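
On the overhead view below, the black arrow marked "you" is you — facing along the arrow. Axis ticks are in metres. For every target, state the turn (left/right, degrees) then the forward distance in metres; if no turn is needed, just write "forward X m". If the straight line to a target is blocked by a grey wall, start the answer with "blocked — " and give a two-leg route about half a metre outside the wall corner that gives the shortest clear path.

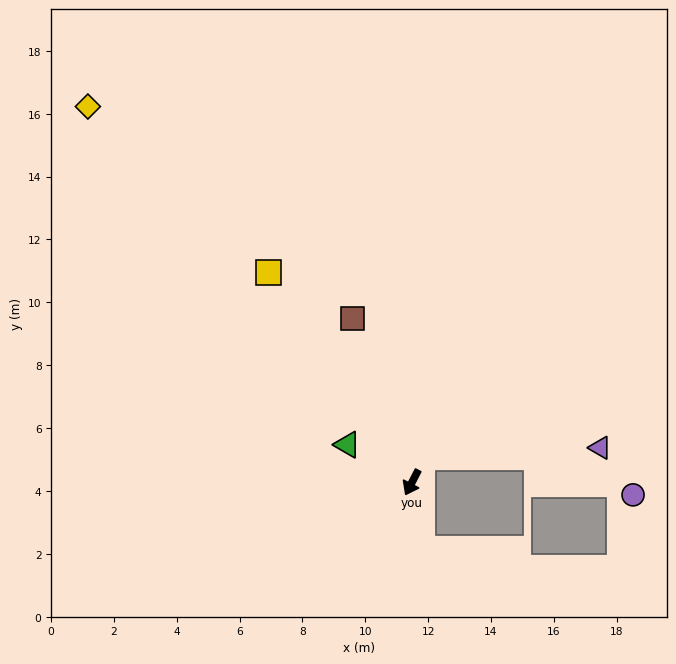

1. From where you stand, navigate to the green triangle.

turn right 93°, forward 2.4 m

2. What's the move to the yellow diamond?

turn right 112°, forward 15.8 m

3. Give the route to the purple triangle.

blocked — turn right 174°, forward 0.9 m, then turn right 66°, forward 5.7 m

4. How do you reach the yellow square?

turn right 118°, forward 8.1 m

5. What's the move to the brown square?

turn right 133°, forward 5.6 m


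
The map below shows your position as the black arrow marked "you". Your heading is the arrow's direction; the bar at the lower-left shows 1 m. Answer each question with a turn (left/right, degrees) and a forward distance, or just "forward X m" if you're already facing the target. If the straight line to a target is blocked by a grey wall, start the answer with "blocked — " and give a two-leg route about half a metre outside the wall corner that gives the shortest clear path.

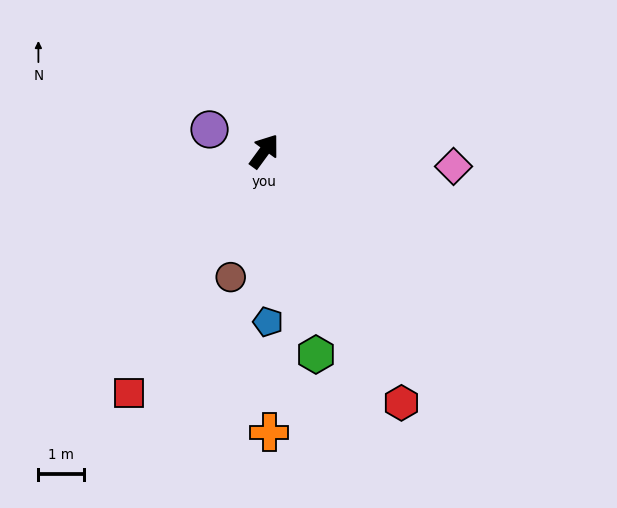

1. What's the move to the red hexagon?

turn right 115°, forward 6.2 m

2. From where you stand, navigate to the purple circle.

turn left 105°, forward 1.3 m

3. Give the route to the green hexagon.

turn right 130°, forward 4.6 m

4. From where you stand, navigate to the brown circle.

turn right 159°, forward 2.8 m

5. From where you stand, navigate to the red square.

turn right 173°, forward 6.0 m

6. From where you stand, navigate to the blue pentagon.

turn right 143°, forward 3.7 m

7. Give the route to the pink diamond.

turn right 58°, forward 4.1 m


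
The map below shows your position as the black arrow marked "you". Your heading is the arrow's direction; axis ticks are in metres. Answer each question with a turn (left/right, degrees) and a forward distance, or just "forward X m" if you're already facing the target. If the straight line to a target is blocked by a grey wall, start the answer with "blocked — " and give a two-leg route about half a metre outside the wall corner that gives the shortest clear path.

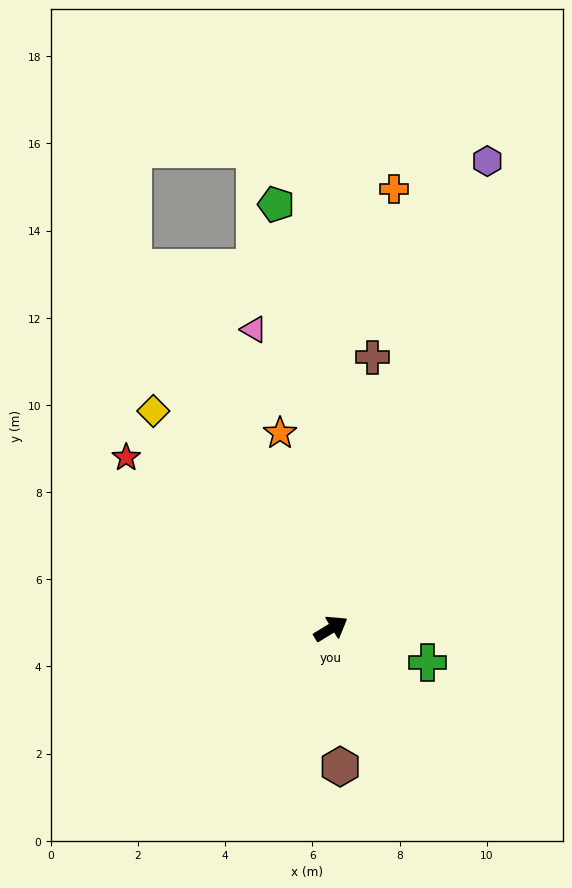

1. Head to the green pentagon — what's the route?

turn left 66°, forward 9.8 m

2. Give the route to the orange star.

turn left 73°, forward 4.6 m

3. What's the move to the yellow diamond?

turn left 98°, forward 6.4 m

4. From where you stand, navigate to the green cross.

turn right 51°, forward 2.3 m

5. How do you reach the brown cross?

turn left 50°, forward 6.3 m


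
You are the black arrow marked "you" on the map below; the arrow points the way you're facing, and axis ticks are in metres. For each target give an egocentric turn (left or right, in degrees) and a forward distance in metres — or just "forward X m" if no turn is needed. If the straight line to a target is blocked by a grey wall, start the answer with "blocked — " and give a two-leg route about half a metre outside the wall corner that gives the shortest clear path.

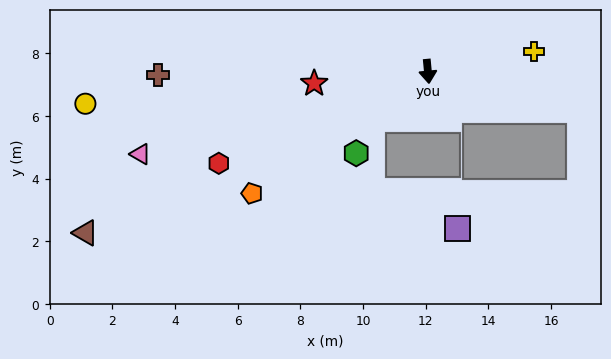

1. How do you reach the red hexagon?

turn right 72°, forward 7.3 m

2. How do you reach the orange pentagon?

turn right 61°, forward 6.8 m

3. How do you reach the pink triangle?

turn right 79°, forward 9.5 m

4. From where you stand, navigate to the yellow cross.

turn left 95°, forward 3.4 m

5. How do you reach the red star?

turn right 89°, forward 3.6 m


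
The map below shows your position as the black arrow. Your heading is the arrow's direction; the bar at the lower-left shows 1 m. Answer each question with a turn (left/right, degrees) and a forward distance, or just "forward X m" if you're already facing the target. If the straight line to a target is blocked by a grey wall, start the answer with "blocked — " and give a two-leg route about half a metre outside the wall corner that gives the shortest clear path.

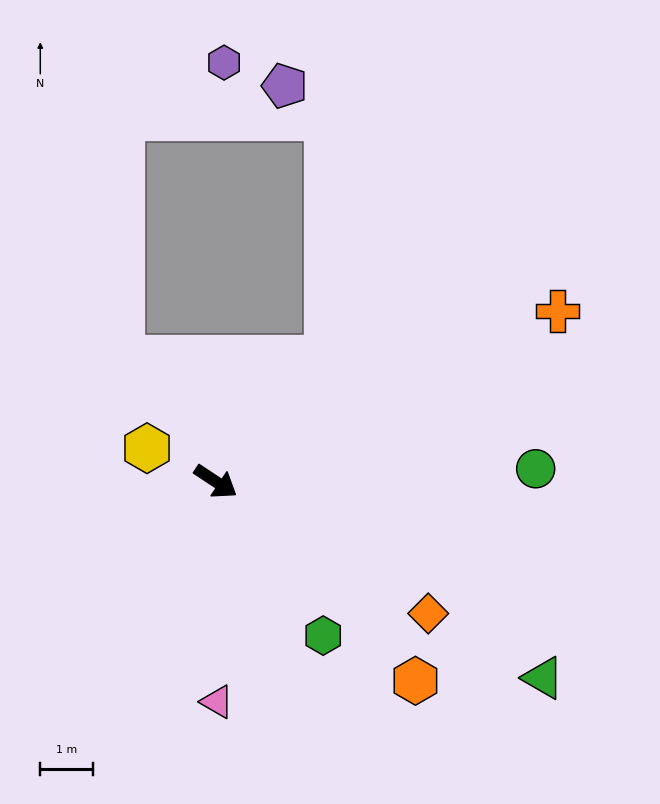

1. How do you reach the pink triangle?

turn right 56°, forward 4.2 m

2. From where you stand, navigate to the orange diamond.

forward 4.8 m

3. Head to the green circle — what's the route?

turn left 36°, forward 6.1 m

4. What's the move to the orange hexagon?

turn right 11°, forward 5.4 m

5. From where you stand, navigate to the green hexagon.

turn right 22°, forward 3.6 m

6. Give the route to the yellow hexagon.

turn right 172°, forward 1.5 m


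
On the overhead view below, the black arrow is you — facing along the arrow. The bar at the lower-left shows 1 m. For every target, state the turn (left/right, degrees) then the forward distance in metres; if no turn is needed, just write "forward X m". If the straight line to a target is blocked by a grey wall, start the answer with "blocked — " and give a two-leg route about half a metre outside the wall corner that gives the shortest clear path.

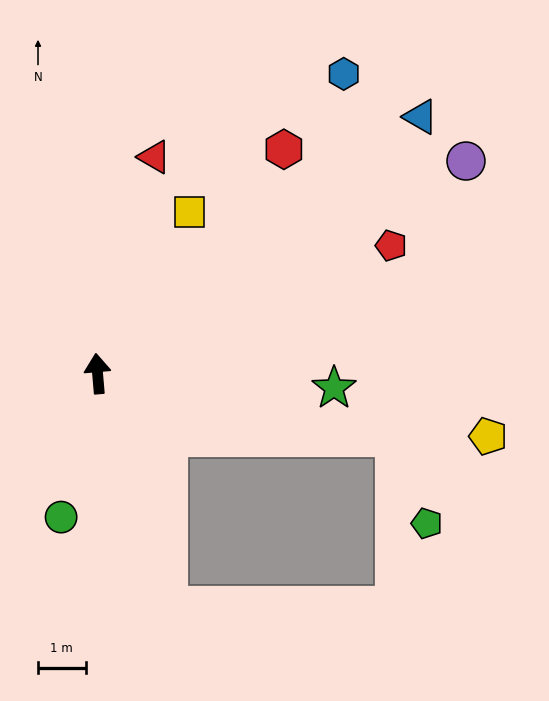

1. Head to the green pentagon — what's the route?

blocked — turn right 107°, forward 6.4 m, then turn right 58°, forward 1.9 m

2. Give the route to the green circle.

turn left 161°, forward 3.1 m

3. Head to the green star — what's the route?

turn right 98°, forward 5.0 m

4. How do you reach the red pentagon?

turn right 71°, forward 6.7 m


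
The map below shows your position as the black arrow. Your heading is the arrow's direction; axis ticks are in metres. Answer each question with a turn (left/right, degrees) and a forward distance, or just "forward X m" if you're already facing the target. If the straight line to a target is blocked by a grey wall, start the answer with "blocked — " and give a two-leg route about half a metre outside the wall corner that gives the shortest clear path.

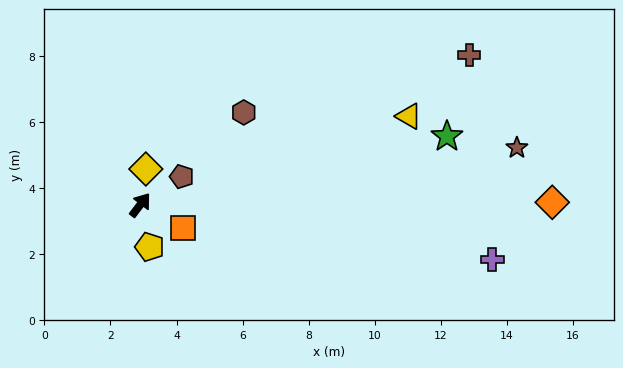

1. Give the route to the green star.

turn right 40°, forward 9.5 m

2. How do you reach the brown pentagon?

turn right 18°, forward 1.5 m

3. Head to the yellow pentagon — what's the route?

turn right 130°, forward 1.3 m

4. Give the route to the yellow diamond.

turn left 28°, forward 1.1 m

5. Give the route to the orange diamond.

turn right 52°, forward 12.5 m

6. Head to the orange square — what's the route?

turn right 81°, forward 1.5 m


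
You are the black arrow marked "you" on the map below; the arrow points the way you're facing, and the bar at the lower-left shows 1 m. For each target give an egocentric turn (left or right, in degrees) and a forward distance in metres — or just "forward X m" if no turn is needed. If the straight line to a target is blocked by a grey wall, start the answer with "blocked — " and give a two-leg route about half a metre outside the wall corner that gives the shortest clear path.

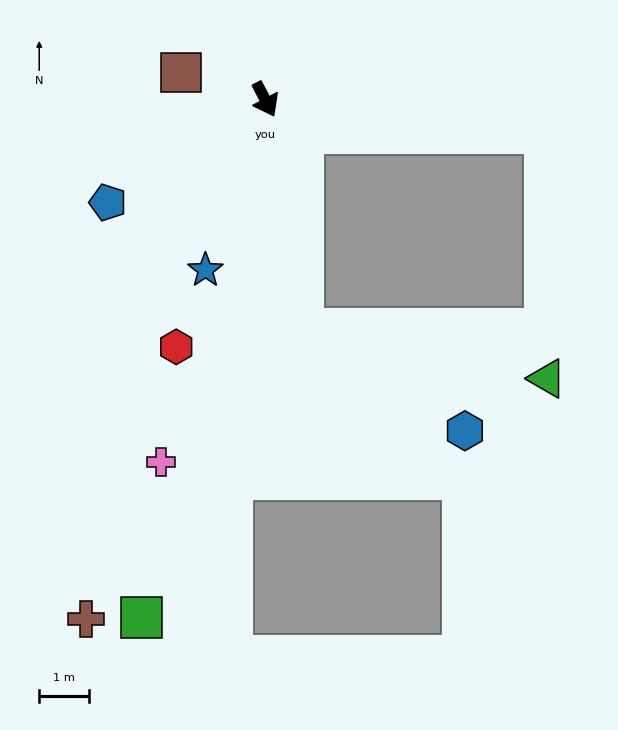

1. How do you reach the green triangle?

blocked — turn right 18°, forward 4.6 m, then turn left 69°, forward 5.0 m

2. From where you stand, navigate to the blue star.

turn right 47°, forward 3.6 m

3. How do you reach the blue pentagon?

turn right 84°, forward 3.7 m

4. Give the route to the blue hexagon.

blocked — turn right 18°, forward 4.6 m, then turn left 48°, forward 3.8 m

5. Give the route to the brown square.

turn right 136°, forward 1.8 m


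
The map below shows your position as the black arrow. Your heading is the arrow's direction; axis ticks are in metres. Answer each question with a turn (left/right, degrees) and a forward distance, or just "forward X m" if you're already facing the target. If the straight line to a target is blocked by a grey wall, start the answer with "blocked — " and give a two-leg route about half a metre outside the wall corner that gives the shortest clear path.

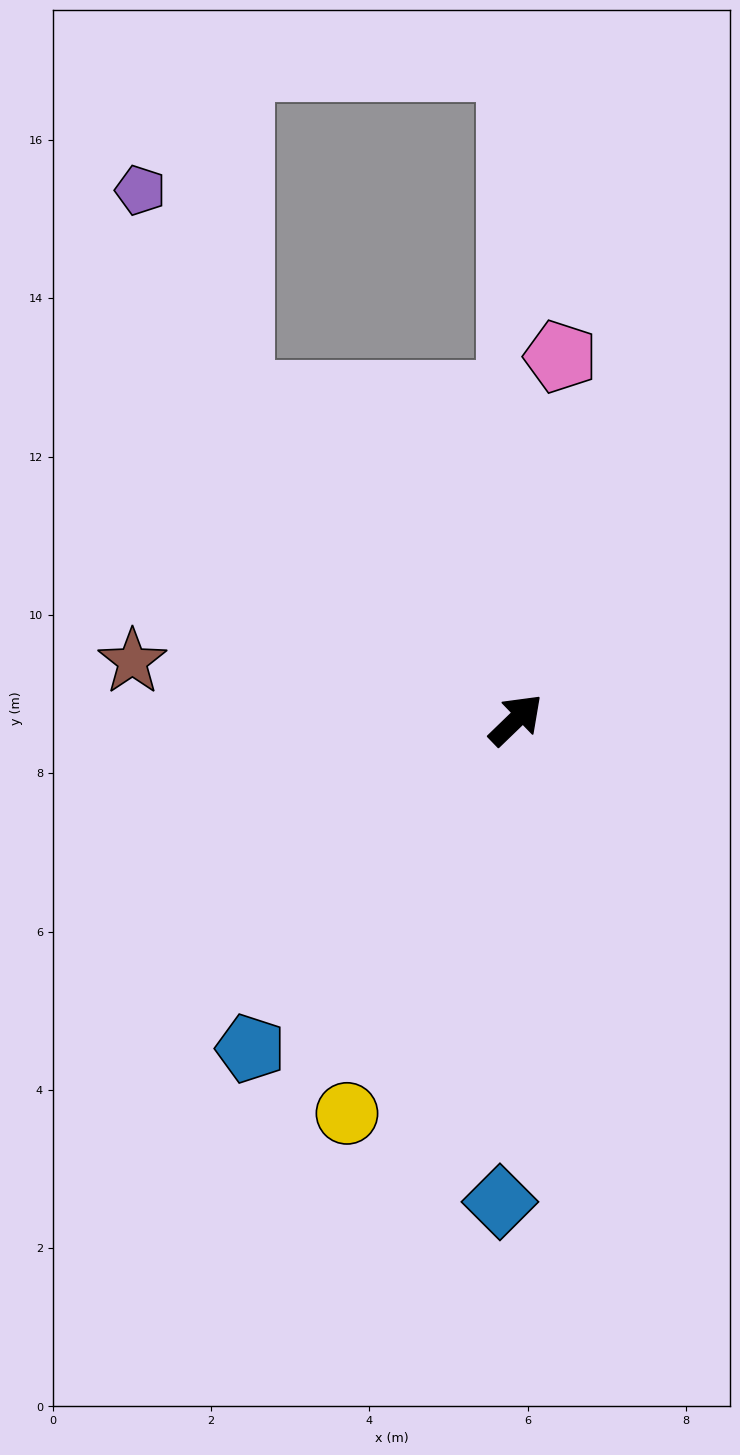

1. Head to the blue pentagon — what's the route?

turn right 173°, forward 5.3 m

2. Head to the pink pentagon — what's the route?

turn left 39°, forward 4.6 m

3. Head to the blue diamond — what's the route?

turn right 136°, forward 6.1 m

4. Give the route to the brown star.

turn left 127°, forward 4.9 m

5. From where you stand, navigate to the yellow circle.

turn right 157°, forward 5.4 m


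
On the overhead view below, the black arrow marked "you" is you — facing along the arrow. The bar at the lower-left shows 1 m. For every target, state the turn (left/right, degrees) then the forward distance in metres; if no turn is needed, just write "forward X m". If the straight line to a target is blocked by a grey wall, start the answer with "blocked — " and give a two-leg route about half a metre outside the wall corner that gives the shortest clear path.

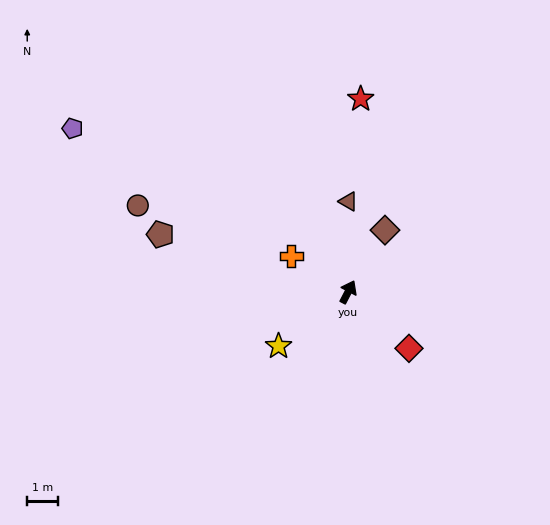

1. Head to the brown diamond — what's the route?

turn right 3°, forward 2.3 m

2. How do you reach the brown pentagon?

turn left 100°, forward 6.4 m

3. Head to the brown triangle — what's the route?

turn left 27°, forward 2.9 m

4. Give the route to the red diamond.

turn right 106°, forward 2.7 m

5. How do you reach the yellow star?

turn left 155°, forward 2.9 m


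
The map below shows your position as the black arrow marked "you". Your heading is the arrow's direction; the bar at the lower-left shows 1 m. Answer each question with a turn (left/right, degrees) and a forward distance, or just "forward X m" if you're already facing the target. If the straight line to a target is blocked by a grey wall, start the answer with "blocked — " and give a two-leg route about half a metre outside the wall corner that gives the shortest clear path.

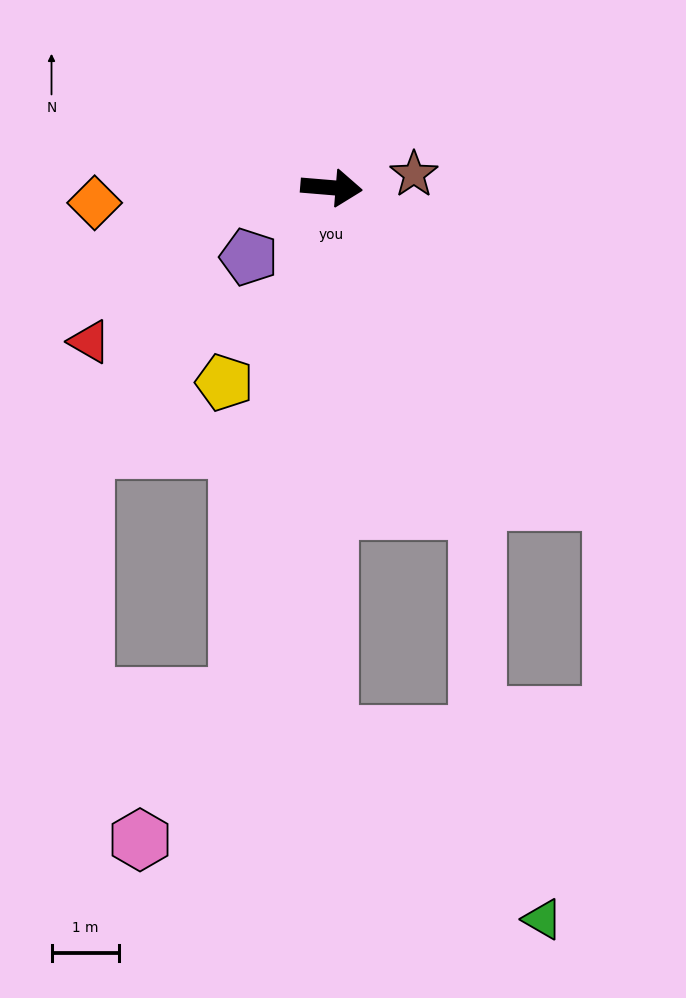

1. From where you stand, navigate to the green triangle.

blocked — turn right 85°, forward 8.1 m, then turn left 49°, forward 4.2 m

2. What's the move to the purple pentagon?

turn right 135°, forward 1.6 m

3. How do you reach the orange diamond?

turn right 172°, forward 3.5 m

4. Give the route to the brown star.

turn left 14°, forward 1.2 m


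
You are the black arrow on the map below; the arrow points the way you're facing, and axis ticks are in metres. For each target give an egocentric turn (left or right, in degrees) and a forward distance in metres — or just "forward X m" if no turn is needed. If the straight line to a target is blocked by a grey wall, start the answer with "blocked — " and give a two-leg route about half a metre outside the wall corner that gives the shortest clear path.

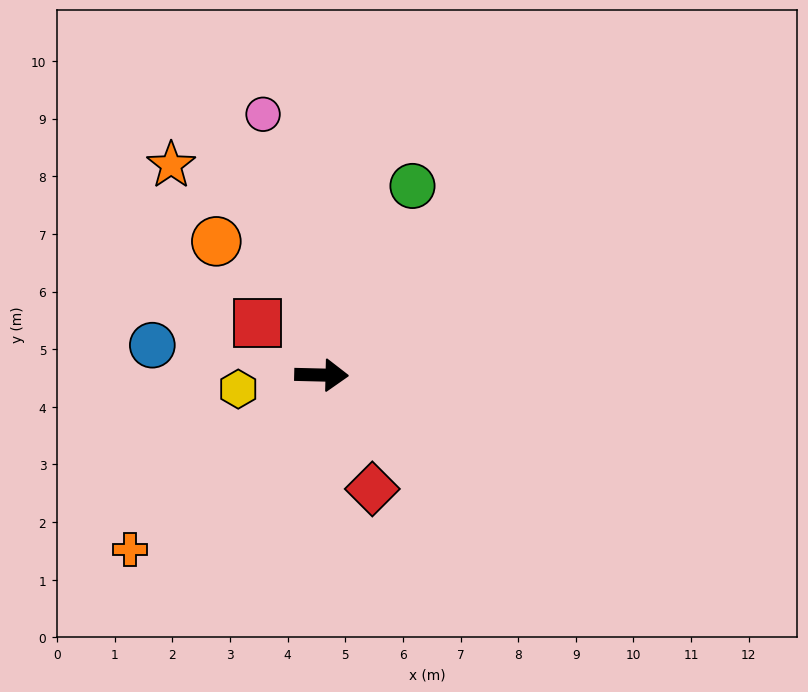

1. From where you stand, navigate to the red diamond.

turn right 65°, forward 2.2 m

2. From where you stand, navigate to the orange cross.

turn right 136°, forward 4.5 m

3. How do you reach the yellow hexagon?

turn right 169°, forward 1.5 m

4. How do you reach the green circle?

turn left 66°, forward 3.6 m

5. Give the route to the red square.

turn left 142°, forward 1.4 m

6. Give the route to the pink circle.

turn left 104°, forward 4.6 m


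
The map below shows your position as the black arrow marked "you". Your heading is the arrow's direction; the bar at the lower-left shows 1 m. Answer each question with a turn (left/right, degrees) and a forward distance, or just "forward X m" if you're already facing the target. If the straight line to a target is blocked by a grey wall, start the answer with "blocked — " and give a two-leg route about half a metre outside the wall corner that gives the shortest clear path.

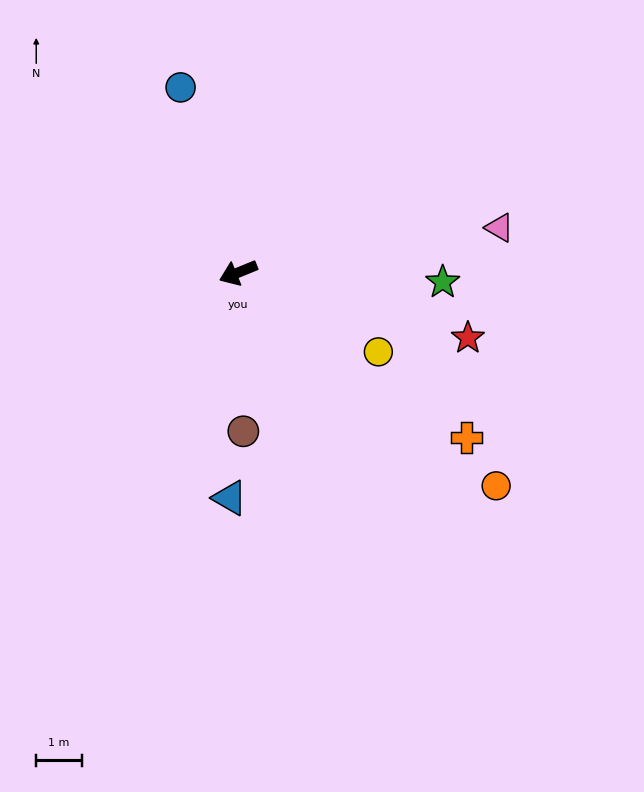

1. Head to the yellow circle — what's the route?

turn left 128°, forward 3.5 m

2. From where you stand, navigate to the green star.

turn left 155°, forward 4.5 m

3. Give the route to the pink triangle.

turn left 167°, forward 5.8 m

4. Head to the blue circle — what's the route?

turn right 95°, forward 4.3 m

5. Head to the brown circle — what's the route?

turn left 70°, forward 3.5 m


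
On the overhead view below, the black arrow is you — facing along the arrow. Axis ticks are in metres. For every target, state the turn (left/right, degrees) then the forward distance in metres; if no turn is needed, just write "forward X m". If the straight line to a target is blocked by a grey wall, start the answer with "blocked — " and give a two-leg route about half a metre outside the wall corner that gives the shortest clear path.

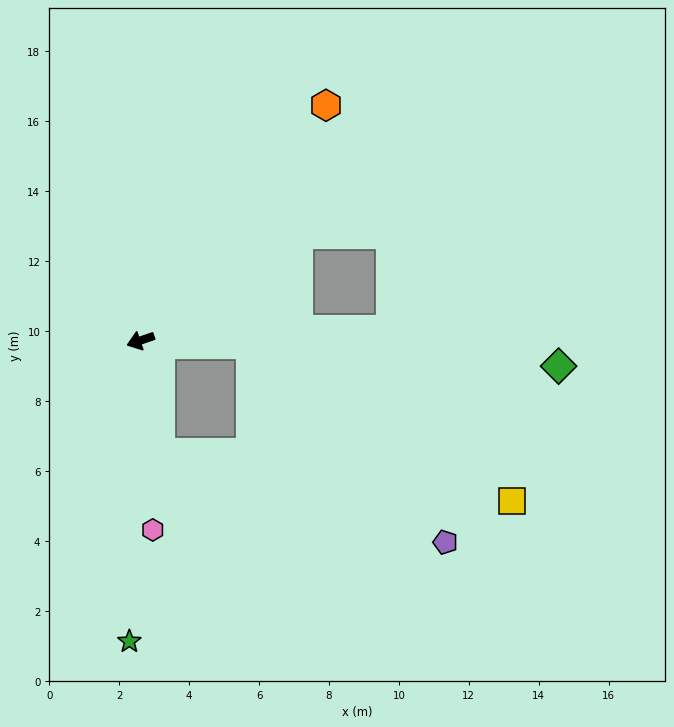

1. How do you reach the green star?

turn left 69°, forward 8.6 m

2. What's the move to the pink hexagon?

turn left 75°, forward 5.4 m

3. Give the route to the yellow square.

blocked — turn left 159°, forward 3.1 m, then turn right 29°, forward 8.7 m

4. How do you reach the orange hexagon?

turn right 147°, forward 8.6 m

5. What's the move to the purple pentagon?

blocked — turn left 159°, forward 3.1 m, then turn right 43°, forward 7.9 m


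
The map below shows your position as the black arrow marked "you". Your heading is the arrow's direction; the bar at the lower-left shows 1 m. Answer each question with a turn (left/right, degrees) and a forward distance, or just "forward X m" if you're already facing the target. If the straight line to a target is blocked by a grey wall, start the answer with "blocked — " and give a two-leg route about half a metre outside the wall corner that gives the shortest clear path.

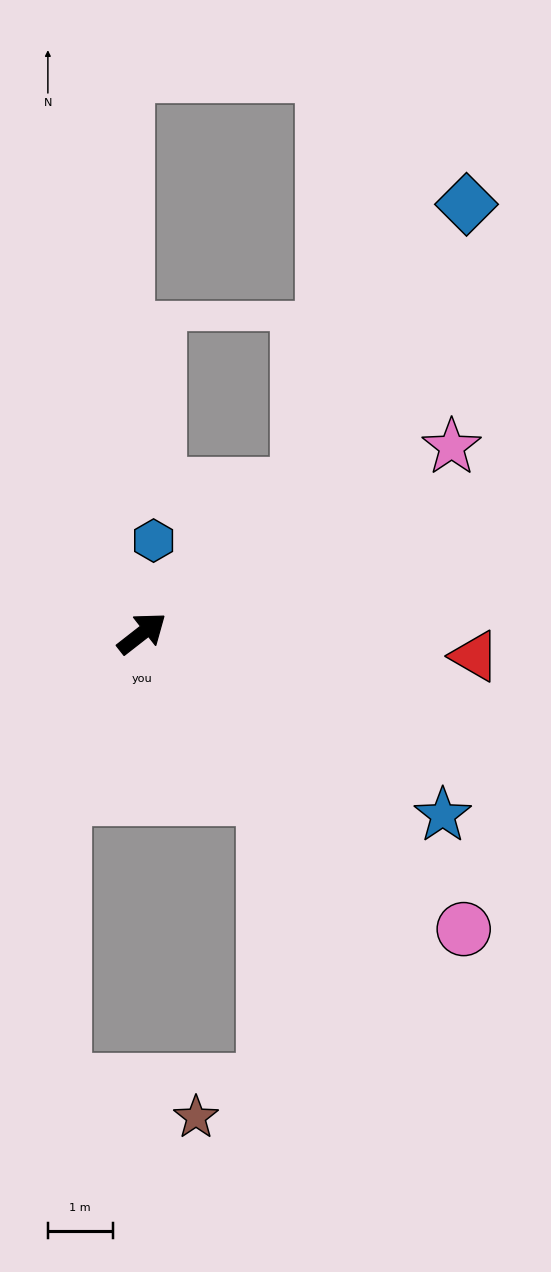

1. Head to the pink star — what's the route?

turn right 7°, forward 5.6 m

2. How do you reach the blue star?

turn right 69°, forward 5.4 m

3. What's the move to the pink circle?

turn right 81°, forward 6.7 m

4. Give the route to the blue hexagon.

turn left 45°, forward 1.4 m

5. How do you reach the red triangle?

turn right 42°, forward 5.1 m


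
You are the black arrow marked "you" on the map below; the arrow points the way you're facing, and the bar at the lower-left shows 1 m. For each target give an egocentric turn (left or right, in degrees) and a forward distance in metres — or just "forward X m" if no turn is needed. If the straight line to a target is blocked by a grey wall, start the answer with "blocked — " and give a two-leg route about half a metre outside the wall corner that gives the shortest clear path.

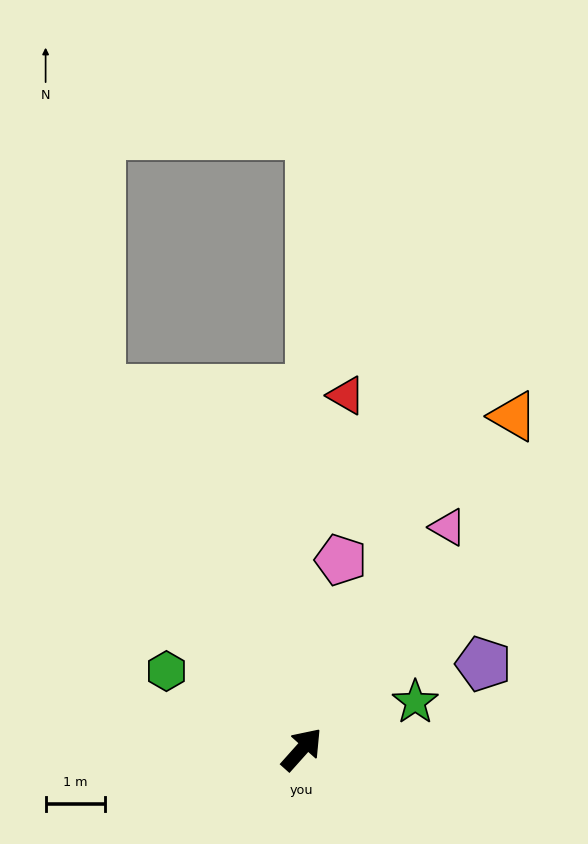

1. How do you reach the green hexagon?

turn left 102°, forward 2.7 m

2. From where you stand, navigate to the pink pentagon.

turn left 30°, forward 3.3 m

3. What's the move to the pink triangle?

turn left 8°, forward 4.5 m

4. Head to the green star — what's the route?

turn right 26°, forward 2.1 m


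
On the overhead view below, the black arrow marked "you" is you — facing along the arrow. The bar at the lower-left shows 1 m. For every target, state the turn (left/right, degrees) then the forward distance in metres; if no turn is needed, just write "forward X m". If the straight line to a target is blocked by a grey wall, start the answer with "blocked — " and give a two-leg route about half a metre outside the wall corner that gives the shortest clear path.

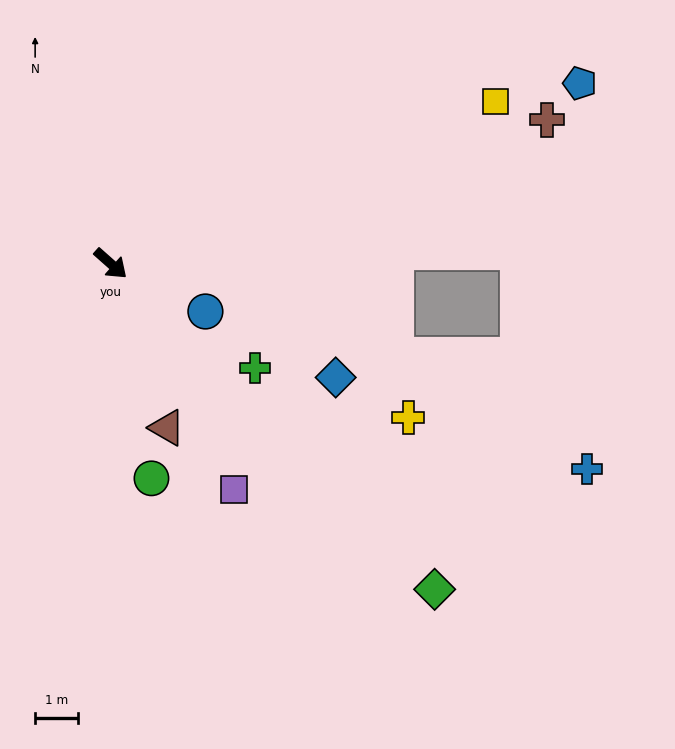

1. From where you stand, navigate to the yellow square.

turn left 64°, forward 9.8 m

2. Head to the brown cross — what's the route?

turn left 60°, forward 10.8 m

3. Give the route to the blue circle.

turn left 15°, forward 2.5 m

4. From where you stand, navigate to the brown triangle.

turn right 30°, forward 4.1 m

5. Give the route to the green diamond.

turn right 4°, forward 10.8 m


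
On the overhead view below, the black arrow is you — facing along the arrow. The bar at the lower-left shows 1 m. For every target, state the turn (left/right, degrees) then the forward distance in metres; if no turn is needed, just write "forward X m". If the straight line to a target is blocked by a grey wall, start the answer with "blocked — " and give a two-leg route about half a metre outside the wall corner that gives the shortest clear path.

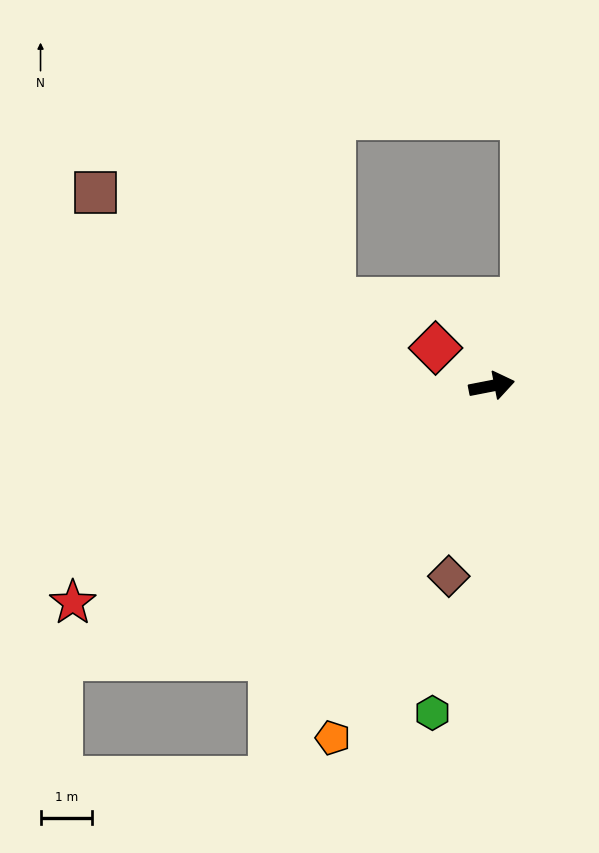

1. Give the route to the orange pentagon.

turn right 125°, forward 7.5 m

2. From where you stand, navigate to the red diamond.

turn left 135°, forward 1.3 m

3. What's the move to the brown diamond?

turn right 114°, forward 3.8 m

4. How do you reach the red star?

turn right 164°, forward 9.2 m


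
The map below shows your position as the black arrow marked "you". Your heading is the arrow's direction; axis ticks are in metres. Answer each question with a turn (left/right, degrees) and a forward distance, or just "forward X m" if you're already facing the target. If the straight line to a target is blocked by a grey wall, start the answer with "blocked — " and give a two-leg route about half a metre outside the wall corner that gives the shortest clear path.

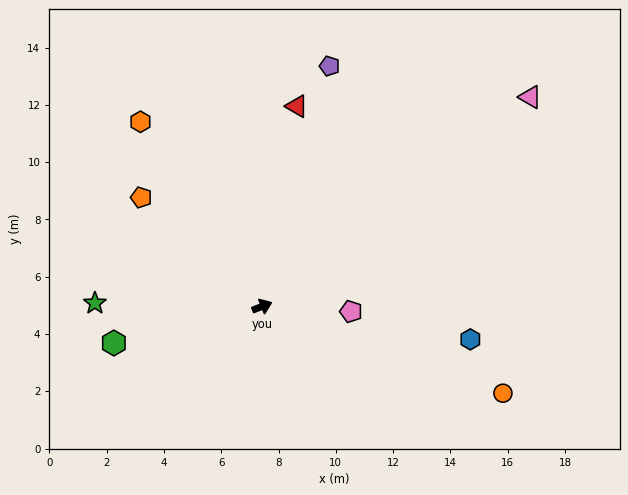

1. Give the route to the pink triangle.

turn left 16°, forward 11.9 m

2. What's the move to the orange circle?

turn right 42°, forward 8.9 m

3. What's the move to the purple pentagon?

turn left 52°, forward 8.7 m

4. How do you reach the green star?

turn left 157°, forward 5.8 m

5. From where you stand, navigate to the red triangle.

turn left 58°, forward 7.1 m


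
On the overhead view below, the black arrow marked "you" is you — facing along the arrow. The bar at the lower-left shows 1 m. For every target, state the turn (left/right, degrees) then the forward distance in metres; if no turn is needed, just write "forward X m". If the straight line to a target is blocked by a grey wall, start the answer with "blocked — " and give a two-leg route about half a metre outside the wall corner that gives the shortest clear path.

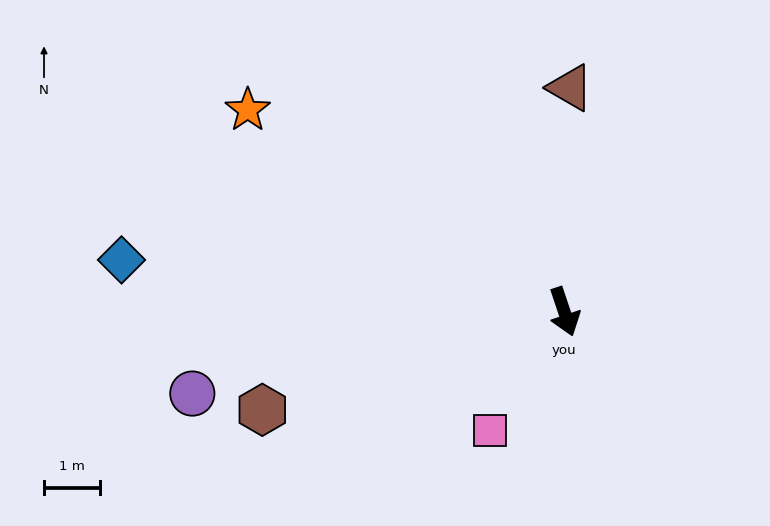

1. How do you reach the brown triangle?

turn left 160°, forward 4.0 m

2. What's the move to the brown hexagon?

turn right 91°, forward 5.7 m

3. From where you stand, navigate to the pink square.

turn right 50°, forward 2.5 m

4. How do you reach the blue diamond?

turn right 115°, forward 8.0 m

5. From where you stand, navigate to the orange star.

turn right 141°, forward 6.8 m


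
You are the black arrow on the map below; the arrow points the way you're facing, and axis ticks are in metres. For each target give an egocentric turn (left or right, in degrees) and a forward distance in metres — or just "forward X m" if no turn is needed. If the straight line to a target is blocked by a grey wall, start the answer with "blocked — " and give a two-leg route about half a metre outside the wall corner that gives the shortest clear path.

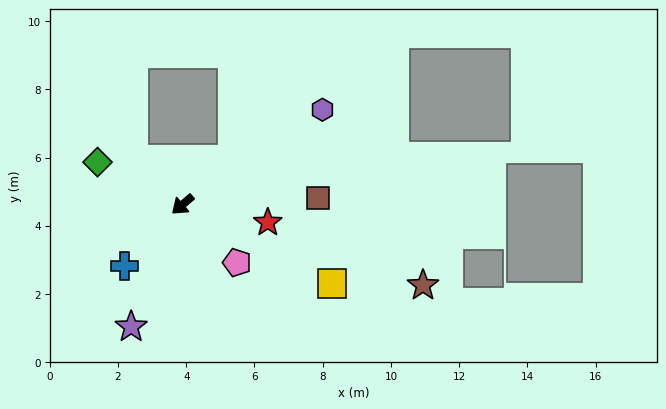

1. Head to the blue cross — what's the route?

turn left 6°, forward 2.5 m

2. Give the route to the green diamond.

turn right 67°, forward 2.8 m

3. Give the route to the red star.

turn left 128°, forward 2.6 m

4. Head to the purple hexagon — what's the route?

turn left 174°, forward 5.0 m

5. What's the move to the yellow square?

turn left 112°, forward 5.0 m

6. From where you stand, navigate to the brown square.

turn left 142°, forward 4.0 m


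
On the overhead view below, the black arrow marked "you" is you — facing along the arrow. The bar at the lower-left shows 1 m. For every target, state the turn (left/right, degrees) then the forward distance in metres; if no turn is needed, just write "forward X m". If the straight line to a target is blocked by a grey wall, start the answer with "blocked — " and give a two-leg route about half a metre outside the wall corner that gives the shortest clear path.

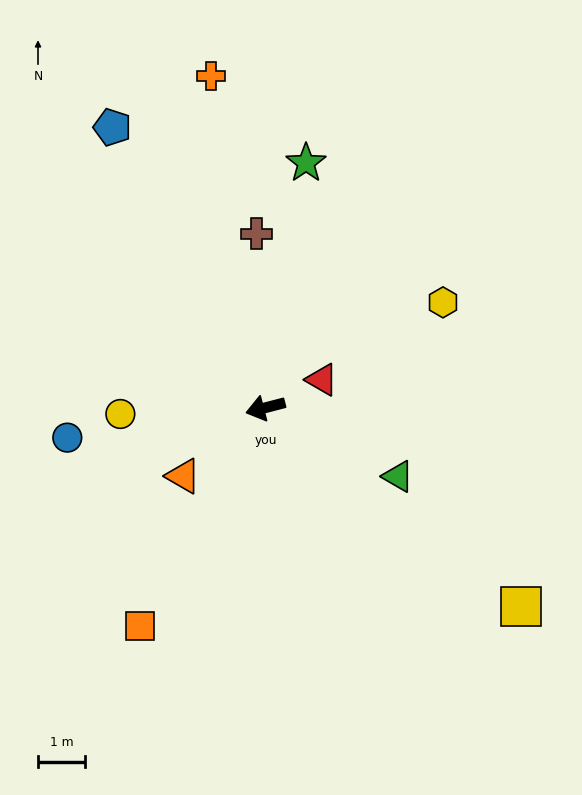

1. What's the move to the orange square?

turn left 46°, forward 5.4 m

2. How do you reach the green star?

turn right 114°, forward 5.3 m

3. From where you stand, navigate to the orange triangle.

turn left 25°, forward 2.3 m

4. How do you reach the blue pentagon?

turn right 76°, forward 6.8 m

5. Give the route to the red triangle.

turn right 168°, forward 1.3 m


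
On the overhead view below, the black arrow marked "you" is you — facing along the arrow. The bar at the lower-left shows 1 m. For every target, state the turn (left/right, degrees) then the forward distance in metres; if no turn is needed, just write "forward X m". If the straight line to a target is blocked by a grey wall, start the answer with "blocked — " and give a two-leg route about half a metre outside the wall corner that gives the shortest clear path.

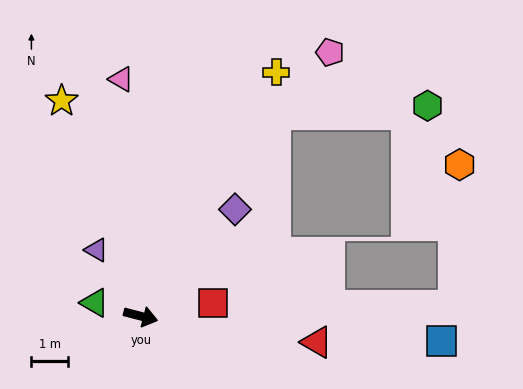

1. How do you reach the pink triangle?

turn left 109°, forward 6.4 m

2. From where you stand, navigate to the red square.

turn left 25°, forward 2.0 m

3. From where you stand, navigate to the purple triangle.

turn left 138°, forward 2.2 m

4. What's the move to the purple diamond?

turn left 63°, forward 3.9 m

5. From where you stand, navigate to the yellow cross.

turn left 76°, forward 7.6 m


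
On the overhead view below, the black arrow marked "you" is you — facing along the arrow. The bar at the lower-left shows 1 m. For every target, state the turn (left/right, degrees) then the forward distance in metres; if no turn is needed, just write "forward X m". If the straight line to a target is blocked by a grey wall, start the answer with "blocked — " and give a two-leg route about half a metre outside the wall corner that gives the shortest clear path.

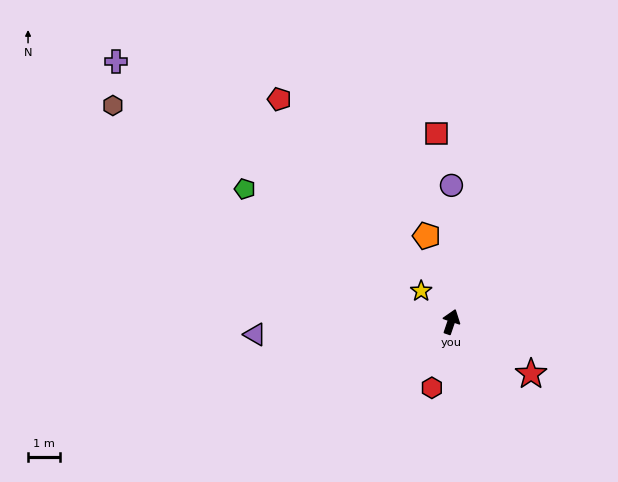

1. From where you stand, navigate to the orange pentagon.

turn left 35°, forward 2.8 m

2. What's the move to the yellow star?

turn left 63°, forward 1.4 m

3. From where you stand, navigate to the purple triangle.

turn left 112°, forward 6.2 m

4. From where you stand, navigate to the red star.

turn right 104°, forward 3.0 m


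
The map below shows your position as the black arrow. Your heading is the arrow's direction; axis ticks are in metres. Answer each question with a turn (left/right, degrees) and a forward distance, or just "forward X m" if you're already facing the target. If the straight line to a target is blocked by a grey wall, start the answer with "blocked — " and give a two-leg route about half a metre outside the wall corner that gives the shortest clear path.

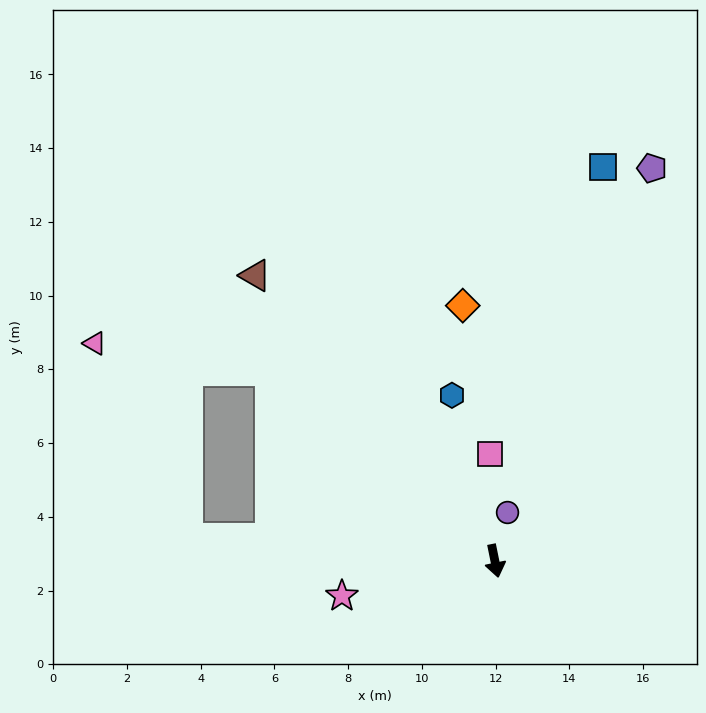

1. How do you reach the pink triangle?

blocked — turn right 142°, forward 8.0 m, then turn left 32°, forward 4.8 m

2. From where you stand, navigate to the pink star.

turn right 89°, forward 4.3 m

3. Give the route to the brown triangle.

turn right 151°, forward 10.1 m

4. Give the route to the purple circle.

turn left 154°, forward 1.4 m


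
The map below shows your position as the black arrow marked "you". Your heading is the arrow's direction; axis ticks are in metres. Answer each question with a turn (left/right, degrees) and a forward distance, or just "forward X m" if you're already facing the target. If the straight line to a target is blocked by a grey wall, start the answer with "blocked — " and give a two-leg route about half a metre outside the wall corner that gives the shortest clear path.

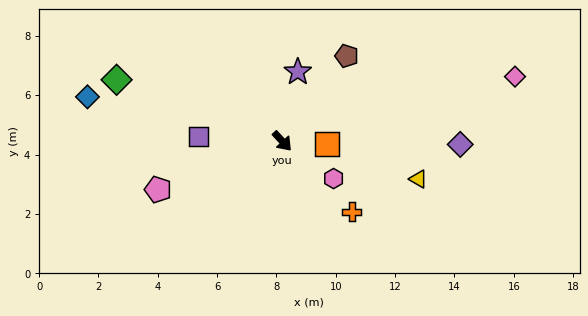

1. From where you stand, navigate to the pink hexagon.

turn left 11°, forward 2.1 m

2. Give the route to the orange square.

turn left 44°, forward 1.5 m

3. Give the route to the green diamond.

turn right 153°, forward 6.0 m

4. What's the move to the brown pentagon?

turn left 100°, forward 3.6 m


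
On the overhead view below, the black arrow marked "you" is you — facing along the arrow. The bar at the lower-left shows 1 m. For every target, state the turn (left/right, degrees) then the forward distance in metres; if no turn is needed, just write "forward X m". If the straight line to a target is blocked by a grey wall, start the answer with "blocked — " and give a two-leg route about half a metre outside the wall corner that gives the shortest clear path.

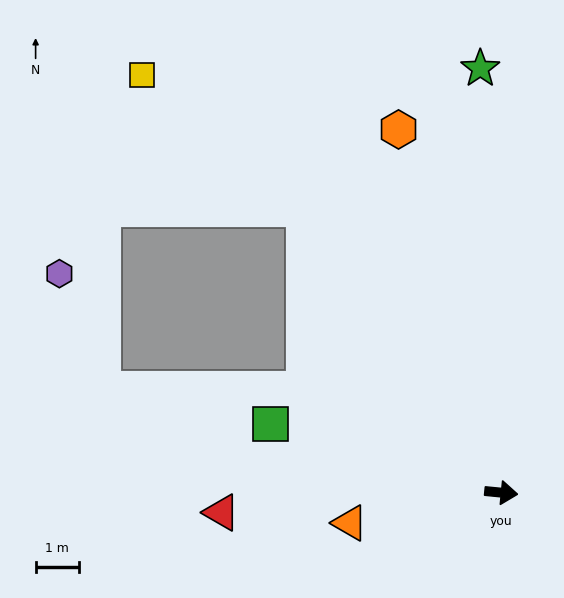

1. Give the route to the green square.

turn left 169°, forward 5.6 m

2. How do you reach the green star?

turn left 98°, forward 9.9 m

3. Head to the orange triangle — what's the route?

turn right 163°, forward 3.6 m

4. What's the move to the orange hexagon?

turn left 111°, forward 8.8 m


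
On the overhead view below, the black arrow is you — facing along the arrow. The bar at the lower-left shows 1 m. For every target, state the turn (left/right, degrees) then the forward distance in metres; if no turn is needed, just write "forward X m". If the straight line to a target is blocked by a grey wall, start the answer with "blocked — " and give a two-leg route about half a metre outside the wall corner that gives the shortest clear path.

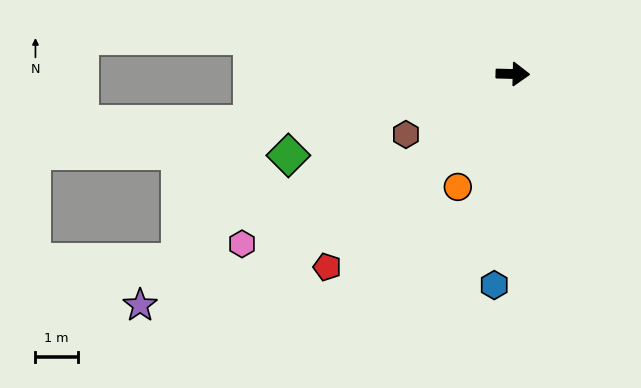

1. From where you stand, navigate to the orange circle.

turn right 115°, forward 3.0 m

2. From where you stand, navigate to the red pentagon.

turn right 132°, forward 6.4 m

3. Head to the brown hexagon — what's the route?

turn right 149°, forward 2.9 m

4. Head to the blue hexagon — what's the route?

turn right 94°, forward 5.0 m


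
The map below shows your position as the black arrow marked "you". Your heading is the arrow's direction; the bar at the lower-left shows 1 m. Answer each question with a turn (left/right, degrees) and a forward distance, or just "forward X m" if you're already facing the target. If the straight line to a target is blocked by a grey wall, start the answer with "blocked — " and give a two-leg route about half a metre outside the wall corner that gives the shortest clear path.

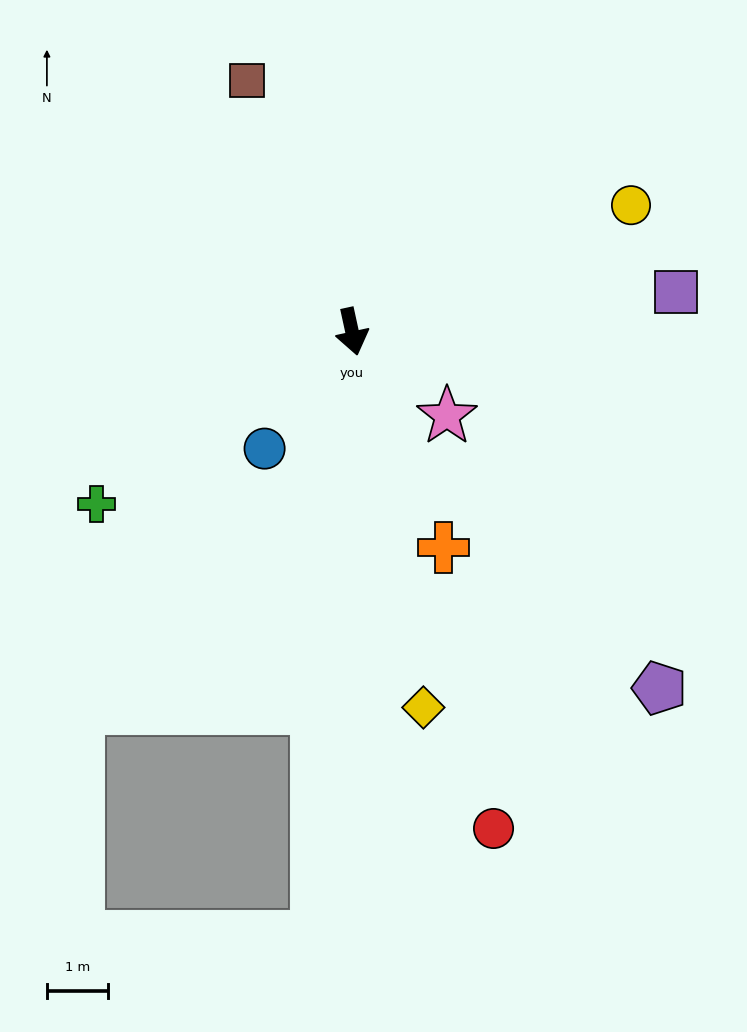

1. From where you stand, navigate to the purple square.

turn left 85°, forward 5.4 m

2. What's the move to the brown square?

turn right 170°, forward 4.5 m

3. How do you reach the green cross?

turn right 68°, forward 5.1 m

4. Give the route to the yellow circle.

turn left 102°, forward 5.0 m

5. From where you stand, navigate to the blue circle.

turn right 49°, forward 2.4 m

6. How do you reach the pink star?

turn left 36°, forward 2.1 m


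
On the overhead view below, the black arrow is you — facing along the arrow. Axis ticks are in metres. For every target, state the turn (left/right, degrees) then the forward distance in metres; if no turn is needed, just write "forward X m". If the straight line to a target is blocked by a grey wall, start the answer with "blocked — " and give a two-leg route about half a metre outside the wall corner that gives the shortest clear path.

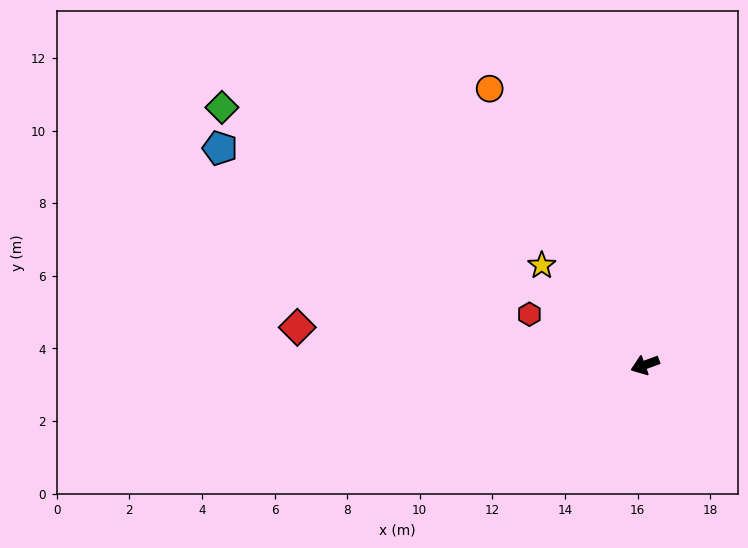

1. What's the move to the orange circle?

turn right 81°, forward 8.7 m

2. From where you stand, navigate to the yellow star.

turn right 64°, forward 3.9 m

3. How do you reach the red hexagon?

turn right 44°, forward 3.5 m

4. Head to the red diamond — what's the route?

turn right 26°, forward 9.6 m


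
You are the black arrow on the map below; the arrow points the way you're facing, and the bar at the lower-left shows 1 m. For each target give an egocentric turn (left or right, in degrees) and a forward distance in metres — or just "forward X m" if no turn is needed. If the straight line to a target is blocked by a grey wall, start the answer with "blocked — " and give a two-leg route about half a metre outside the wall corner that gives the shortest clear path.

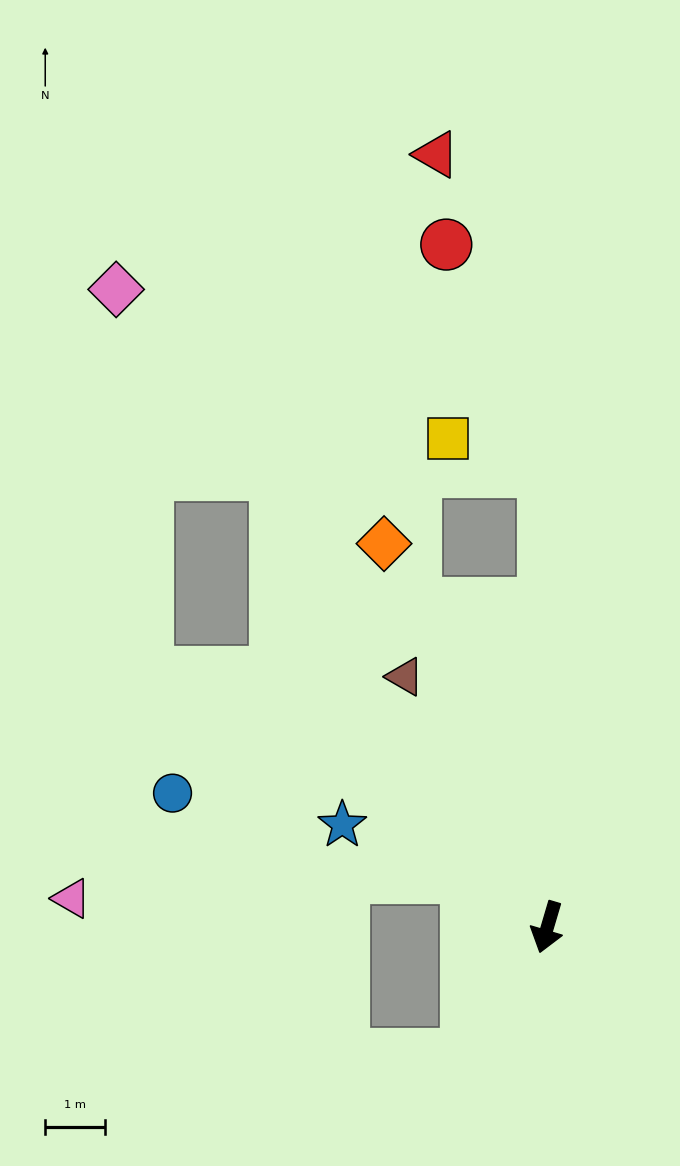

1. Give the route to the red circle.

blocked — turn right 163°, forward 7.6 m, then turn left 22°, forward 4.1 m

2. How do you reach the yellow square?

blocked — turn right 163°, forward 7.6 m, then turn left 70°, forward 1.7 m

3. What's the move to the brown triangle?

turn right 134°, forward 4.8 m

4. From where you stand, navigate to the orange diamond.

turn right 140°, forward 6.9 m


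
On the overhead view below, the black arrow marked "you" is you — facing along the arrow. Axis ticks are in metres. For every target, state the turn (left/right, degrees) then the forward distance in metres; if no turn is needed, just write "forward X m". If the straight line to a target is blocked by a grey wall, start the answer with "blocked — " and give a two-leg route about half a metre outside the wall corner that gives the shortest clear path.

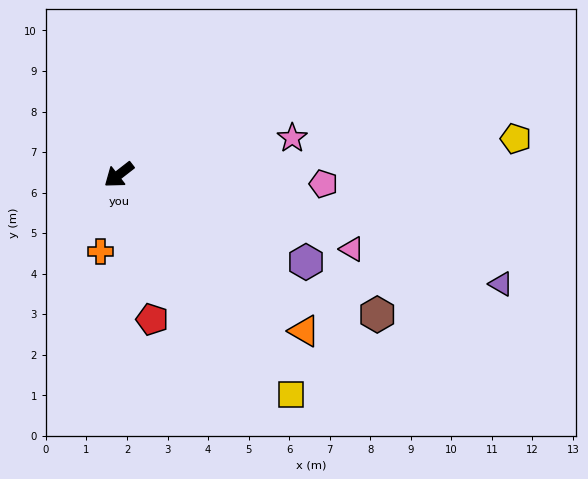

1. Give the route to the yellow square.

turn left 90°, forward 6.9 m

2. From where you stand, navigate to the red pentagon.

turn left 65°, forward 3.7 m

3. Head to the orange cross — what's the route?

turn left 39°, forward 1.9 m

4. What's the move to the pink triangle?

turn left 124°, forward 6.0 m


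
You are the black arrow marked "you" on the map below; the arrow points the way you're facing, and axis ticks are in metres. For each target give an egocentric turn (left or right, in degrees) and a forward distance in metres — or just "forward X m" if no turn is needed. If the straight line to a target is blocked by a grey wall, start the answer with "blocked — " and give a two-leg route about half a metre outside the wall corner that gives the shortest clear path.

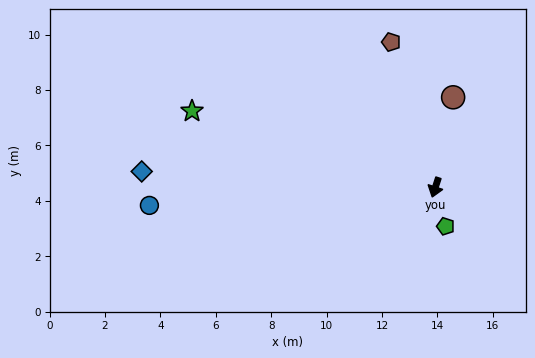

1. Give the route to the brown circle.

turn right 173°, forward 3.3 m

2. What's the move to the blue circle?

turn right 68°, forward 10.3 m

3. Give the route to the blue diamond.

turn right 75°, forward 10.6 m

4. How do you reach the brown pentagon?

turn right 145°, forward 5.5 m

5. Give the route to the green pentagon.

turn left 33°, forward 1.5 m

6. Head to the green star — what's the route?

turn right 89°, forward 9.2 m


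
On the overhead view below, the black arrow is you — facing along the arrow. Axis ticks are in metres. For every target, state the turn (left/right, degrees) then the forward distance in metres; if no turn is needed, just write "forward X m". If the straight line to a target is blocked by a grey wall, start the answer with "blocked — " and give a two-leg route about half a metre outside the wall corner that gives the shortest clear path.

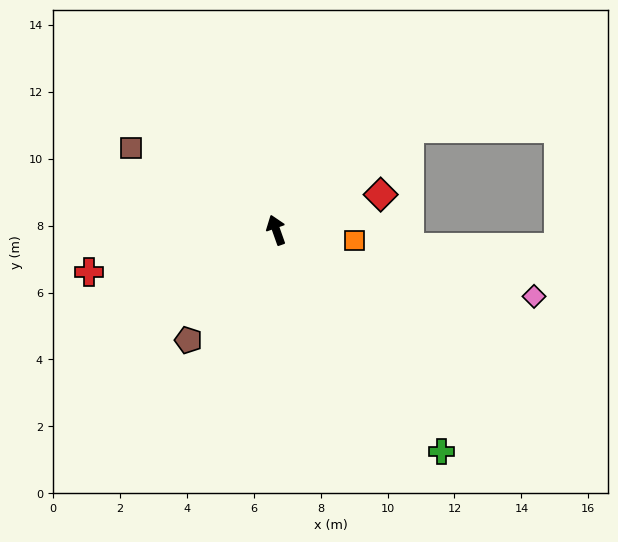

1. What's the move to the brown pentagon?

turn left 122°, forward 4.2 m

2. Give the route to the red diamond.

turn right 91°, forward 3.3 m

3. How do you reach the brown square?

turn left 41°, forward 5.0 m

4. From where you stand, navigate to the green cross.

turn right 163°, forward 8.3 m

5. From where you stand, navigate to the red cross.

turn left 83°, forward 5.7 m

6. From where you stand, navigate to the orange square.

turn right 117°, forward 2.4 m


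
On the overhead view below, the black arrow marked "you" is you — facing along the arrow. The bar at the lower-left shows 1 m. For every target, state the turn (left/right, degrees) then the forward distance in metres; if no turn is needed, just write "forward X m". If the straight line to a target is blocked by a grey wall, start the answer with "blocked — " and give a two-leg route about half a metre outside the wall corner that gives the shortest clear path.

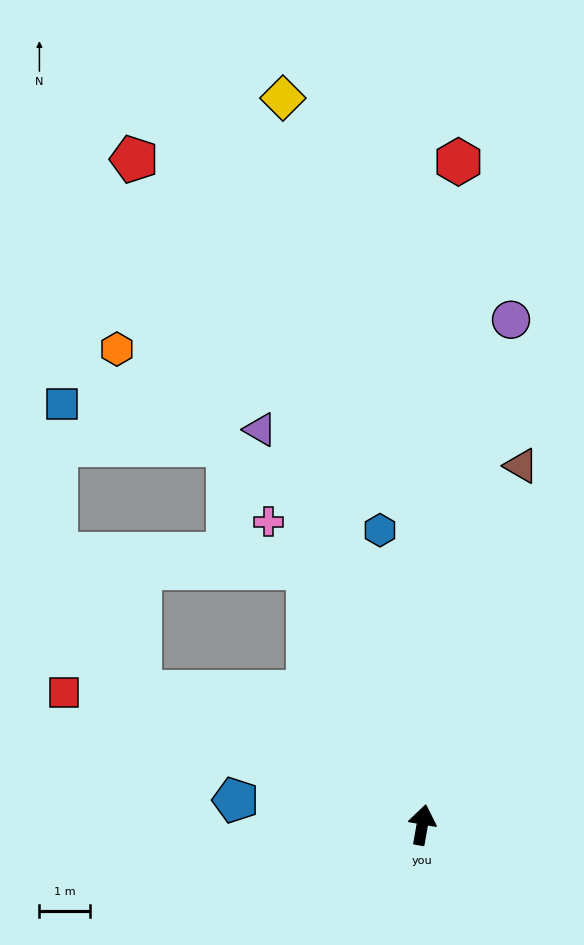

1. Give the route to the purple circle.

forward 10.1 m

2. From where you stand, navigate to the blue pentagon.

turn left 92°, forward 3.7 m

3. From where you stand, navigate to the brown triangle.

turn right 5°, forward 7.4 m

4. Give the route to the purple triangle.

turn left 32°, forward 8.4 m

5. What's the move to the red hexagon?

turn left 7°, forward 13.1 m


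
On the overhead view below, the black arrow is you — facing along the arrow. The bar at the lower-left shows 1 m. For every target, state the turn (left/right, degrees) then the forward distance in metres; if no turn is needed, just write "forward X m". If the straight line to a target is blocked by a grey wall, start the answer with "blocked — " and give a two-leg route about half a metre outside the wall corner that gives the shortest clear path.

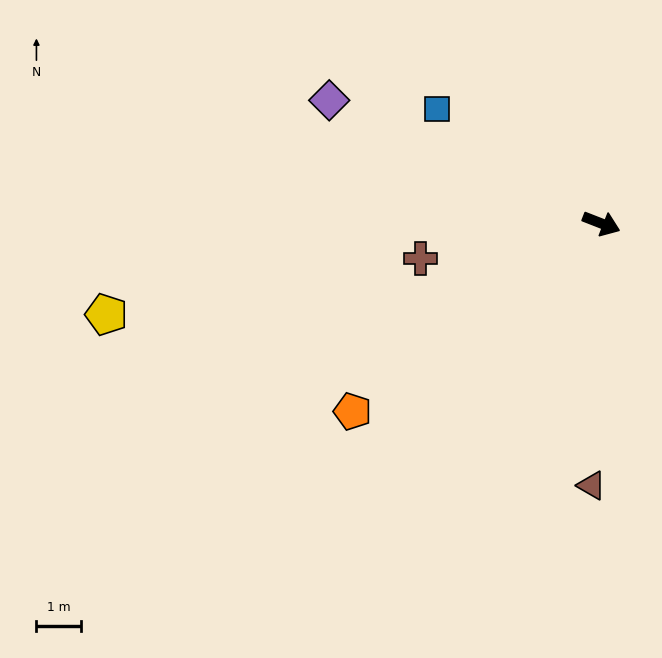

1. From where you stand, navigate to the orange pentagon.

turn right 122°, forward 7.0 m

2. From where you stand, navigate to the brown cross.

turn right 148°, forward 4.1 m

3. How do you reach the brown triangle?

turn right 71°, forward 5.9 m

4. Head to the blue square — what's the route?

turn left 167°, forward 4.5 m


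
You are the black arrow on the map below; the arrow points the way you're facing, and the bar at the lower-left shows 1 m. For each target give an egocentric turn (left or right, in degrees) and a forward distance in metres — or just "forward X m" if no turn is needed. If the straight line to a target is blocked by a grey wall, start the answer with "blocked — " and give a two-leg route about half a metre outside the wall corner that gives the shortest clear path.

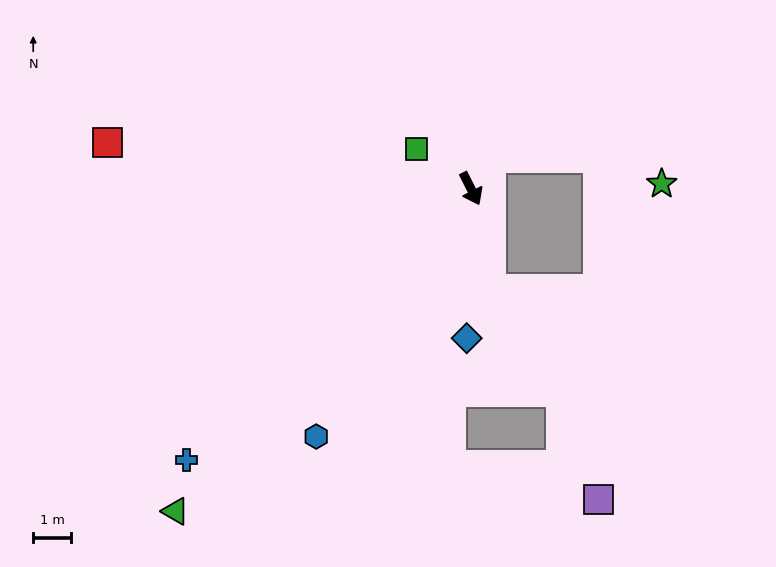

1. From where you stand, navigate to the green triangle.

turn right 69°, forward 11.5 m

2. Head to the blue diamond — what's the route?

turn right 28°, forward 3.9 m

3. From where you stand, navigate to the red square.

turn right 124°, forward 9.6 m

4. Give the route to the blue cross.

turn right 73°, forward 10.3 m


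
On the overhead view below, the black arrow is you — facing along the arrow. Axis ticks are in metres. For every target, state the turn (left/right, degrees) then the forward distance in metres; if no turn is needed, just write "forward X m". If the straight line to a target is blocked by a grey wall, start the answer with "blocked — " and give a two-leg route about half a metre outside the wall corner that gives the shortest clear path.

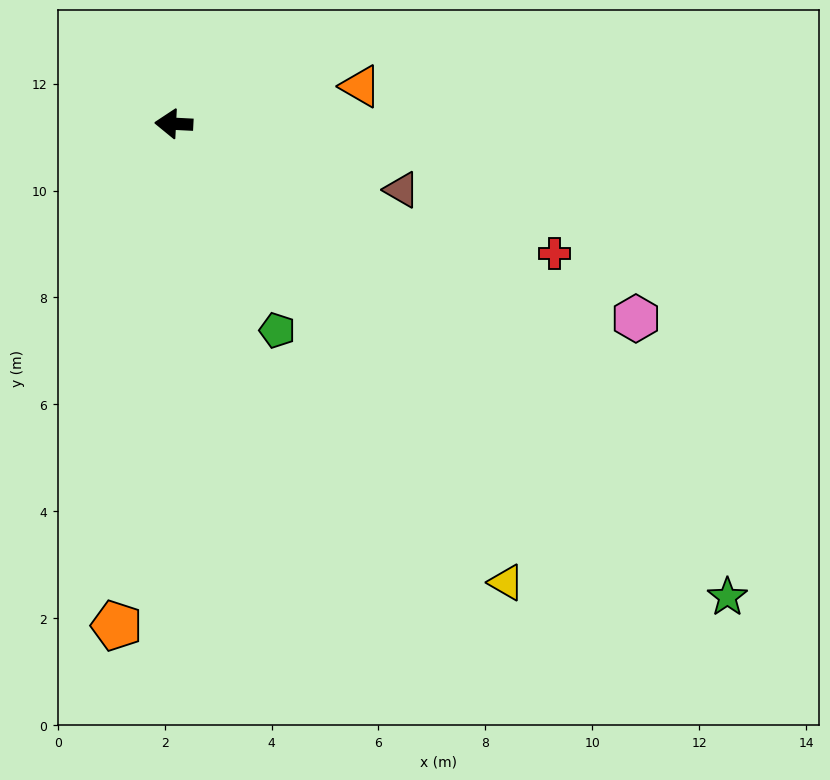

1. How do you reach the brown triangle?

turn left 167°, forward 4.4 m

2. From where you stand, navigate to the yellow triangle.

turn left 129°, forward 10.6 m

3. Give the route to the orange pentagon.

turn left 86°, forward 9.5 m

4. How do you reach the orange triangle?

turn right 166°, forward 3.6 m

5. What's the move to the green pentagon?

turn left 120°, forward 4.3 m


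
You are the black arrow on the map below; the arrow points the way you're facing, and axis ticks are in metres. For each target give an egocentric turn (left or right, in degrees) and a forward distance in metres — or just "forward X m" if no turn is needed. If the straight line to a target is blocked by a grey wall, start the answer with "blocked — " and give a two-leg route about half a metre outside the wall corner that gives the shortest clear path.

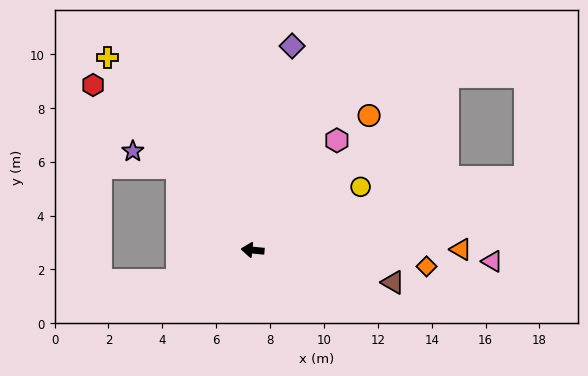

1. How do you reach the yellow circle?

turn right 144°, forward 4.6 m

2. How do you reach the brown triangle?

turn left 173°, forward 5.3 m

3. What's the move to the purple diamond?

turn right 95°, forward 7.7 m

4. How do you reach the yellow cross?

turn right 47°, forward 9.0 m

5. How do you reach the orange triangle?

turn right 174°, forward 7.7 m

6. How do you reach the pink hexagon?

turn right 122°, forward 5.1 m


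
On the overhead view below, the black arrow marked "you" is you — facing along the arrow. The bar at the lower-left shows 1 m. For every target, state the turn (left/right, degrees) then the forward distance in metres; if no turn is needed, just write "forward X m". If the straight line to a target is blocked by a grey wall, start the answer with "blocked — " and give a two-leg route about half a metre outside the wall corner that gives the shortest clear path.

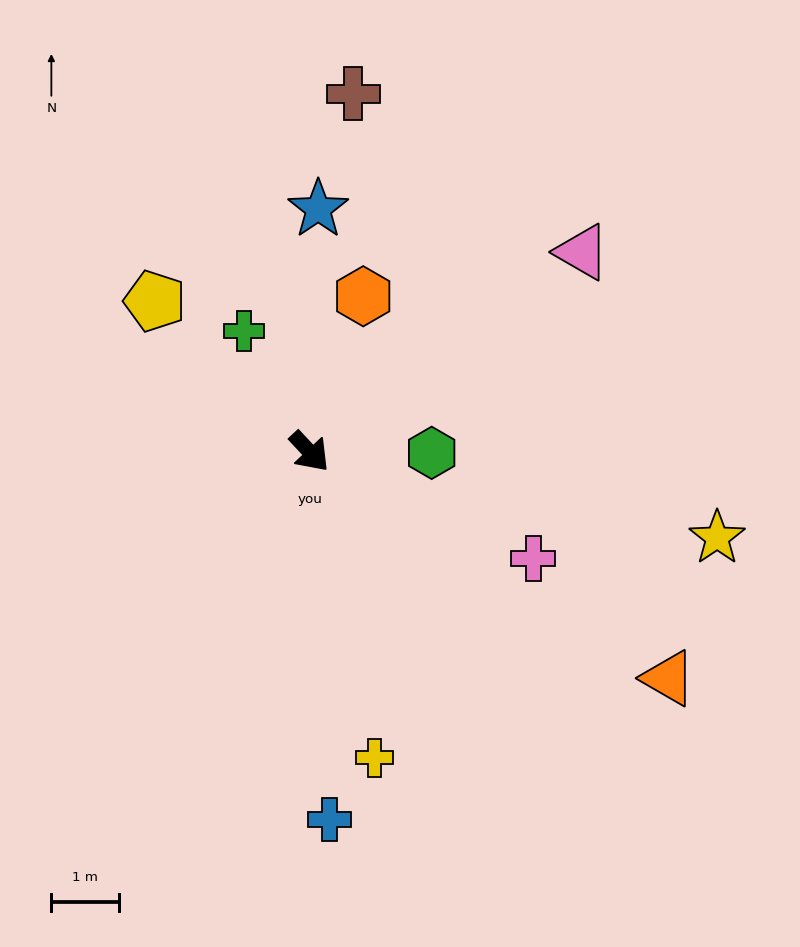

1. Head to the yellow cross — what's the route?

turn right 31°, forward 4.6 m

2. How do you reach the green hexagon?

turn left 46°, forward 1.8 m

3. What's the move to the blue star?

turn left 135°, forward 3.6 m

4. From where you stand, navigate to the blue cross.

turn right 40°, forward 5.4 m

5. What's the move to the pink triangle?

turn left 83°, forward 5.0 m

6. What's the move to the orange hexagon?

turn left 118°, forward 2.4 m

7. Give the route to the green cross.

turn left 165°, forward 2.0 m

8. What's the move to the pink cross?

turn left 21°, forward 3.7 m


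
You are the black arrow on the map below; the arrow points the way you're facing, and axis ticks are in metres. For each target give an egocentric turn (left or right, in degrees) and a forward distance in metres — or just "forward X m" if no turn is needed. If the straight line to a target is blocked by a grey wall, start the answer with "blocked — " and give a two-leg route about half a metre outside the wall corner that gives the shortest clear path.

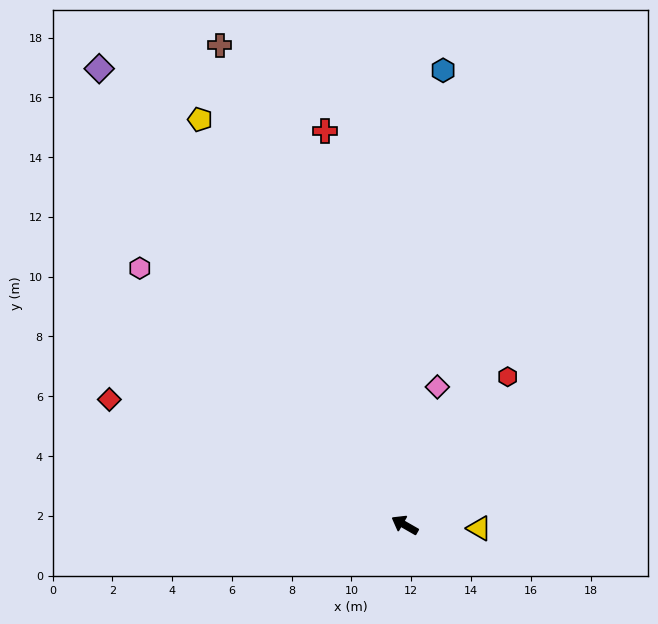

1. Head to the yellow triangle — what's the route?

turn right 153°, forward 2.5 m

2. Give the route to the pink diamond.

turn right 73°, forward 4.7 m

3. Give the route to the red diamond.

turn left 7°, forward 10.7 m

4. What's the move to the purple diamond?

turn right 26°, forward 18.4 m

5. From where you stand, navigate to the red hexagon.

turn right 95°, forward 6.0 m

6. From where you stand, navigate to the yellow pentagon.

turn right 33°, forward 15.2 m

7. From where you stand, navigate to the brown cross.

turn right 39°, forward 17.2 m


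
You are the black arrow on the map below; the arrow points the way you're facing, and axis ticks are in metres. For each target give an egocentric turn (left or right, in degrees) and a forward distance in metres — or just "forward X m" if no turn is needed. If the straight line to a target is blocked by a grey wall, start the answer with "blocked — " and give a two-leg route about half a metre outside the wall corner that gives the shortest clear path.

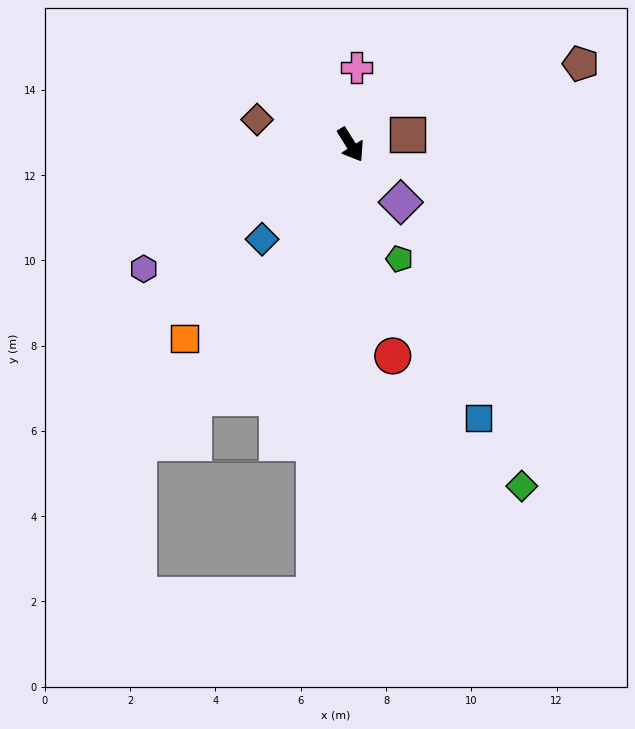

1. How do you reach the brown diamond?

turn right 137°, forward 2.3 m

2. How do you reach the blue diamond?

turn right 75°, forward 3.0 m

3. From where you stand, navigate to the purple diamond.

turn left 9°, forward 1.8 m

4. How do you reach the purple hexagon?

turn right 91°, forward 5.7 m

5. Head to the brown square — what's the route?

turn left 68°, forward 1.4 m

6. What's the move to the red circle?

turn right 21°, forward 5.1 m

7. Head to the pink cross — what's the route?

turn left 144°, forward 1.8 m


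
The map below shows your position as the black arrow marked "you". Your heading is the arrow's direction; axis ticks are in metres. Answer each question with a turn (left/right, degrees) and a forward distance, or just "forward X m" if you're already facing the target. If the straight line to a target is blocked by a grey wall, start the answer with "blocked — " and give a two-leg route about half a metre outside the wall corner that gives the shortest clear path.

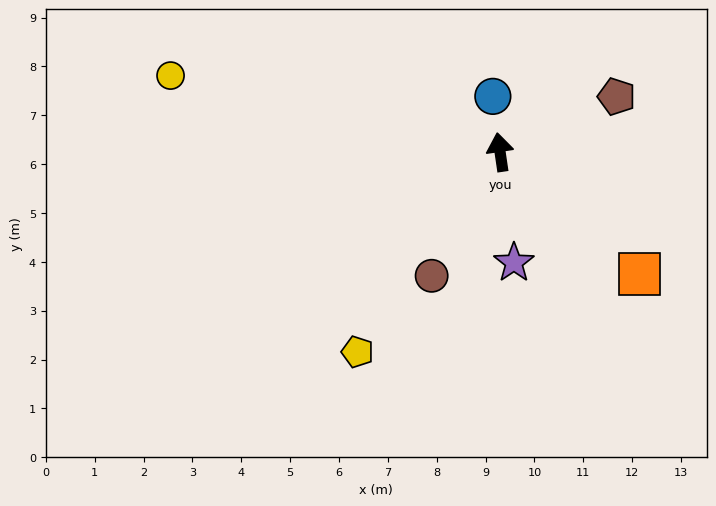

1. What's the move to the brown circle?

turn left 143°, forward 2.9 m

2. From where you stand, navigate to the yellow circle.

turn left 69°, forward 6.9 m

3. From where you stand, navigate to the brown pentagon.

turn right 73°, forward 2.6 m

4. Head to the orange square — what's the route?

turn right 139°, forward 3.8 m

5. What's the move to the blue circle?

forward 1.1 m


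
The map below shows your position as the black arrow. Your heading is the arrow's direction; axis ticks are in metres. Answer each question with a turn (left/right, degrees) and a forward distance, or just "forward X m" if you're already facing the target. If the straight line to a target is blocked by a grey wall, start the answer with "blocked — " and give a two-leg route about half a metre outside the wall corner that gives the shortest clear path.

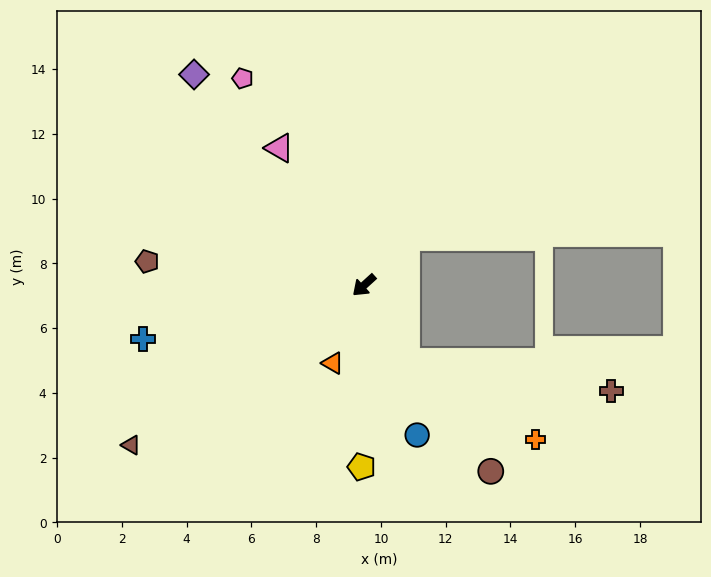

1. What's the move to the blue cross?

turn right 29°, forward 7.0 m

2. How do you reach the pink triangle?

turn right 101°, forward 5.0 m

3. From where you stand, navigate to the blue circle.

turn left 67°, forward 4.9 m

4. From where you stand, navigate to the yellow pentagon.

turn left 47°, forward 5.6 m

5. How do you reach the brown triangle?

turn right 8°, forward 8.7 m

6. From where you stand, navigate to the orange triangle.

turn left 26°, forward 2.6 m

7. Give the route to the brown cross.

blocked — turn left 77°, forward 2.7 m, then turn left 53°, forward 6.4 m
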